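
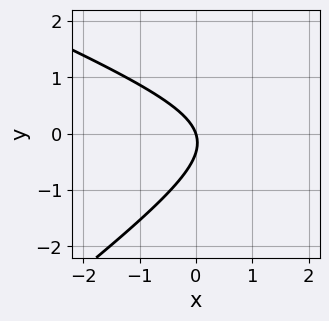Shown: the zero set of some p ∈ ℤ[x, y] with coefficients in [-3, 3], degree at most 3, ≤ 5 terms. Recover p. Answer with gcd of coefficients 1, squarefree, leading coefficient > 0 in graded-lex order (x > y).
(a) The degree is 2 — no degree-1 curve has this shape.
(b) From the axis intercepts and sections: it meets the y-axis at y = 0 (among the integer gridlines); one x-axis crossing is at x = 0.
(c) The integer polynomial consistent with all of this is the stated p.

x^2 + x*y - 3*y^2 - 3*x - y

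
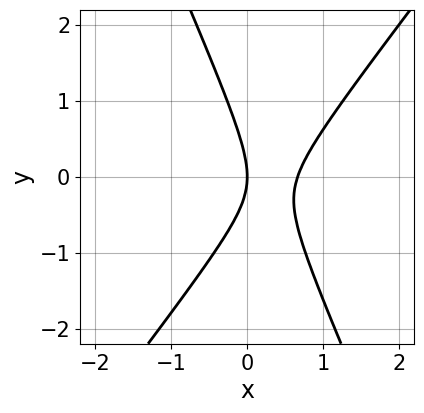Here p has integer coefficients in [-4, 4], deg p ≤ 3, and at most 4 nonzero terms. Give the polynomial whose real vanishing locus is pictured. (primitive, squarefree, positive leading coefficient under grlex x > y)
1. The degree is 2 — a generic line meets the curve in up to 2 points.
2. From the visible intercepts: it crosses the y-axis at the gridline y = 0; it crosses the x-axis at the gridline x = 0.
3. Fitting integer coefficients to these (and the overall shape) gives p.

3*x^2 - x*y - y^2 - 2*x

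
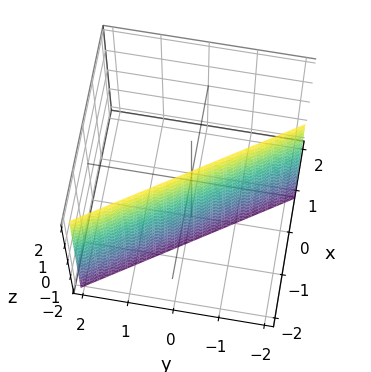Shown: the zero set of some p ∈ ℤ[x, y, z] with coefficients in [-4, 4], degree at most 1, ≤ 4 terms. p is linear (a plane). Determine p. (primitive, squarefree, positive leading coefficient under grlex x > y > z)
Degree: every cross-section is a straight line — this is a plane, so deg p = 1.
Against the integer gridlines: it meets the y-axis at y = -1 (among the integer gridlines); no z-intercept at any integer in the box.
Putting this together gives p.

3*x + 2*y + 2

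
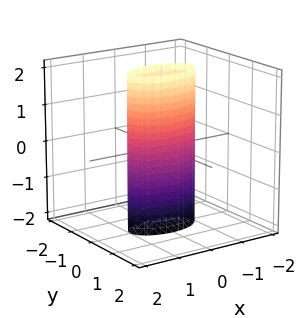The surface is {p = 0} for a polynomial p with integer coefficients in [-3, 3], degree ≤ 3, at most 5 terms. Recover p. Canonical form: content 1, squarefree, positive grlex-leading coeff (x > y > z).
x^2 + 3*y^2 - 1

First, deg p = 2.
Next, symmetries: it's symmetric under z → −z, forcing even powers of z; mirror symmetry y ↦ −y ⇒ only even powers of y; the x ↦ −x reflection is a symmetry, so x appears only in even powers.
Next, observable constraints: it misses every integer gridline on the z-axis; among the integer gridlines, it crosses the x-axis at x ∈ {-1, 1}.
Finally, putting this together gives p.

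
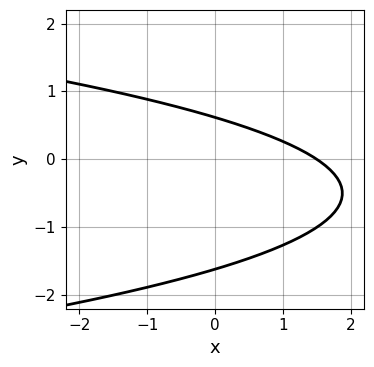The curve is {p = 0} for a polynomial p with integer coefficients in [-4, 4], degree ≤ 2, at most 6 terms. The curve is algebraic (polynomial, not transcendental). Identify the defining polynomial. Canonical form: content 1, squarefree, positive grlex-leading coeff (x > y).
3*y^2 + 2*x + 3*y - 3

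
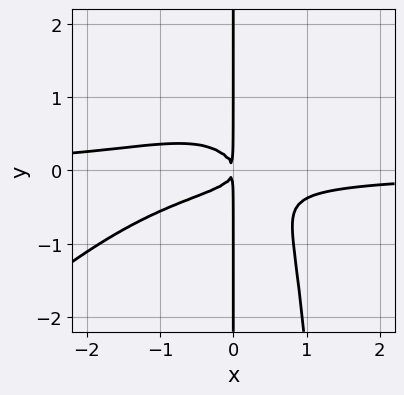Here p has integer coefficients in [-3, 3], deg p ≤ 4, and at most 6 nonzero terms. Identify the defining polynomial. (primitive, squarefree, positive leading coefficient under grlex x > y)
deg p = 4. The shape is more complex than any degree-3 curve.
Observable constraints: the visible y-axis segment lies entirely on the curve.
These observations pin down the coefficients.

2*x^3*y - 2*x^2*y^2 + x^2*y + 3*x*y^2 + x^2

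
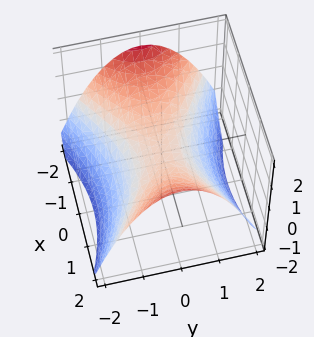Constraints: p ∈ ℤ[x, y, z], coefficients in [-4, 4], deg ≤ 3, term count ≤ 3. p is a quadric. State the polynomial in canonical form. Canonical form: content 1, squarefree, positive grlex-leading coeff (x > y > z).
x^2 - 2*y^2 - 3*z

1. deg p = 2. A hyperbolic paraboloid; a quadric.
2. Symmetries: the x ↦ −x reflection is a symmetry, so x appears only in even powers; the y ↦ −y reflection is a symmetry, so y appears only in even powers.
3. Observable constraints: one y-axis crossing is at y = 0; it crosses the z-axis at the gridline z = 0; it meets the x-axis at x = 0 (among the integer gridlines).
4. Together with the visible shape, these determine p as stated.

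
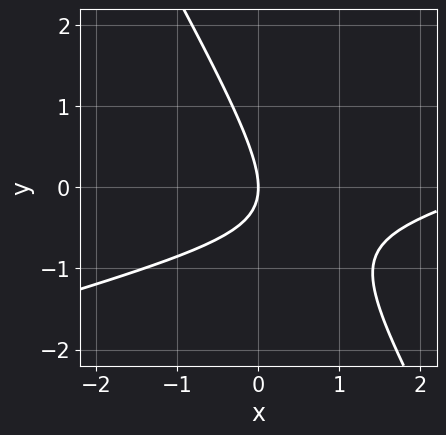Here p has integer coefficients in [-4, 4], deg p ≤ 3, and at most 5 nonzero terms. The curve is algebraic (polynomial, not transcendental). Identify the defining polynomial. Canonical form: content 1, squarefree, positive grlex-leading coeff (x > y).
x^2 - 3*x*y - 2*y^2 - 3*x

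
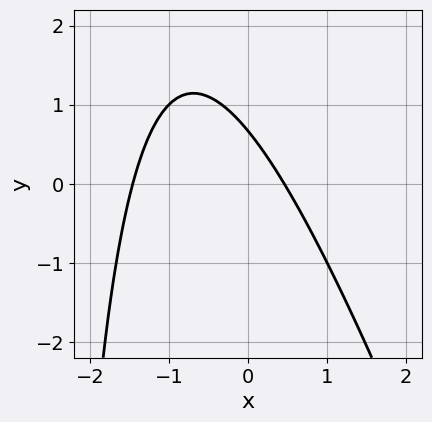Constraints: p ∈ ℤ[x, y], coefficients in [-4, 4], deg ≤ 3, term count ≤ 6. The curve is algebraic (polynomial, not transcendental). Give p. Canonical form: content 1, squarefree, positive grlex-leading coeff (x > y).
First, the degree is 2 — a generic line meets the curve in up to 2 points.
Finally, putting this together gives p.

3*x^2 + x*y + 3*x + 3*y - 2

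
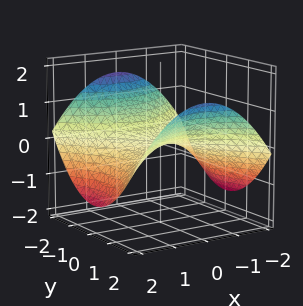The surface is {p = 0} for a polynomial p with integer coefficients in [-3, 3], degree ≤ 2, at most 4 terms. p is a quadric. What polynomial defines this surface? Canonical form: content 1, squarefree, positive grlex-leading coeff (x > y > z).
x^2 - y^2 + 3*z

First, degree: a saddle surface; a quadric, so deg p = 2.
Next, symmetries: the x ↦ −x reflection is a symmetry, so x appears only in even powers; mirror symmetry y ↦ −y ⇒ only even powers of y.
Then, reading off the gridlines: it crosses the y-axis at the gridline y = 0; it meets the z-axis at z = 0 (among the integer gridlines); it crosses the x-axis at the gridline x = 0.
Finally, the integer polynomial consistent with all of this is the stated p.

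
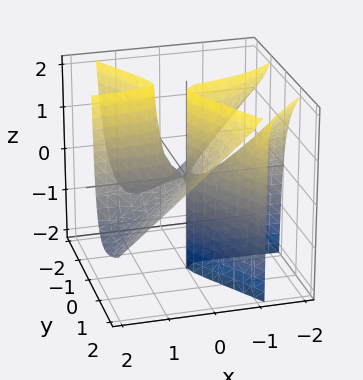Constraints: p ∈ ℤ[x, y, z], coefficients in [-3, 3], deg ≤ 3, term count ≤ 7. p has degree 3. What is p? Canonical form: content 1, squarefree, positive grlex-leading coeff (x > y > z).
First, degree: the shape is more complex than any degree-2 surface, so deg p = 3.
Next, reading off the gridlines: the visible z-axis segment lies entirely on the surface; it crosses the y-axis at the gridline y = 0; every point of the x-axis in the box is on the surface.
Finally, matching integer coefficients to the picture gives p.

3*x^2*y + 3*x*y*z - y^3 + 2*y^2*z + x*z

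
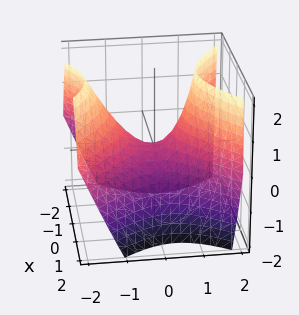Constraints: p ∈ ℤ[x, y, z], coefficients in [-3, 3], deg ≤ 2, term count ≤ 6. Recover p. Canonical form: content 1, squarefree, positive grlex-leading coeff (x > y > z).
3*x^2 - 3*y^2 - y*z + 3*z

1. The degree is 2 — the shape is more complex than any degree-1 surface.
2. Against the integer gridlines: it crosses the x-axis at the gridline x = 0; one y-axis crossing is at y = 0; it crosses the z-axis at the gridline z = 0.
3. Matching integer coefficients to the picture gives p.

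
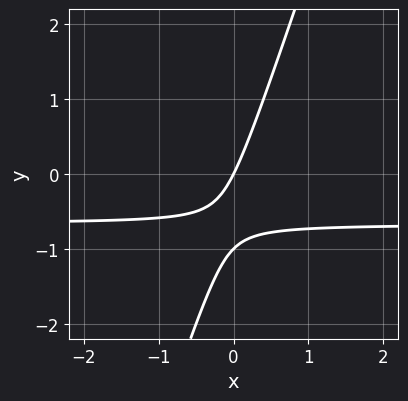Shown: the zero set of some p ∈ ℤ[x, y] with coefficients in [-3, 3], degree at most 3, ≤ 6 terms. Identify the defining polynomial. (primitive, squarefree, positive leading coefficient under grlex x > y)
The degree is 2 — the shape is more complex than any degree-1 curve.
Checking where it meets the axes: among the integer gridlines, it crosses the y-axis at y ∈ {-1, 0}; it meets the x-axis at x = 0 (among the integer gridlines).
Together with the visible shape, these determine p as stated.

3*x*y - y^2 + 2*x - y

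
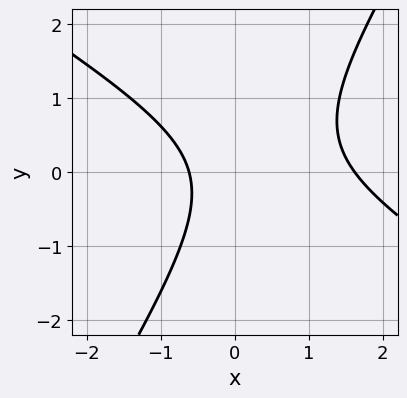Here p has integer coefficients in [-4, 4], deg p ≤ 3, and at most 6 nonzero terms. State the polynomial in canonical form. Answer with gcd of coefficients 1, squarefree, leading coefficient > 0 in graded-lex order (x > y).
1. deg p = 2.
2. From the axis intercepts and sections: the curve avoids every integer y-axis point in the box.
3. Matching integer coefficients to the picture gives p.

x^2 + x*y - y^2 - x - 1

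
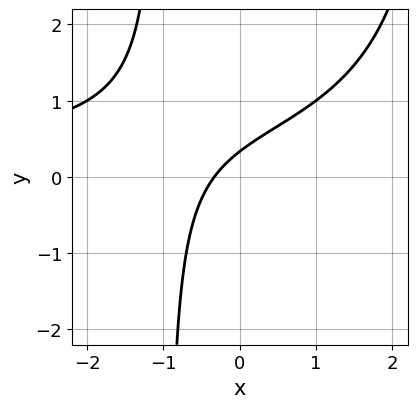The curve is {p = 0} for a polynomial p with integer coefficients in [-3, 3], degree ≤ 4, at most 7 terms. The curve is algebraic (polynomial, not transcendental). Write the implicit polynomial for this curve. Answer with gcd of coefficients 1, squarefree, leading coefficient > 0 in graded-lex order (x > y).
x^2*y - 2*x*y + 3*x - 3*y + 1

(a) The degree is 3 — a generic line meets the curve in up to 3 points.
(b) The integer polynomial consistent with all of this is the stated p.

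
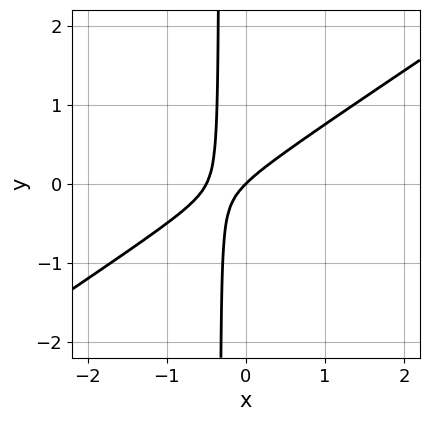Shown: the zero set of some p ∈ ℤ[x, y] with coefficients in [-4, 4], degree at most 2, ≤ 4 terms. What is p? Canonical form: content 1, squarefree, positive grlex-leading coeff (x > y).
2*x^2 - 3*x*y + x - y

(a) Degree: a generic line meets the curve in up to 2 points, so deg p = 2.
(b) Checking where it meets the axes: it meets the x-axis at x = 0 (among the integer gridlines); one y-axis crossing is at y = 0.
(c) Assembling these constraints gives the stated polynomial.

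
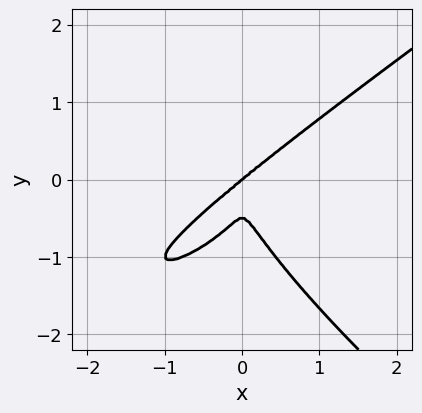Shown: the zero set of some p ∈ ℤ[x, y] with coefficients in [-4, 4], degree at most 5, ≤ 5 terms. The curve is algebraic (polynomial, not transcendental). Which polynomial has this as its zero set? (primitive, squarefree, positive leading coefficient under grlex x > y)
x^2*y^2 - 2*y^4 + 3*x^3 - 3*x^2*y - y^3

The degree is 4 — a generic line meets the curve in up to 4 points.
From the axis intercepts and sections: one x-axis crossing is at x = 0; one y-axis crossing is at y = 0.
Fitting integer coefficients to these (and the overall shape) gives p.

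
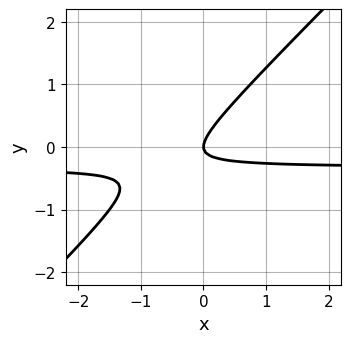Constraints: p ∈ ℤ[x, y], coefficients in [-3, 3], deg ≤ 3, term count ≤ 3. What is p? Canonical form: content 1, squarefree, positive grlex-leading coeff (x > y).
3*x*y - 3*y^2 + x

First, degree: no degree-1 curve has this shape, so deg p = 2.
Next, observable constraints: it meets the y-axis at y = 0 (among the integer gridlines); one x-axis crossing is at x = 0.
Finally, assembling these constraints gives the stated polynomial.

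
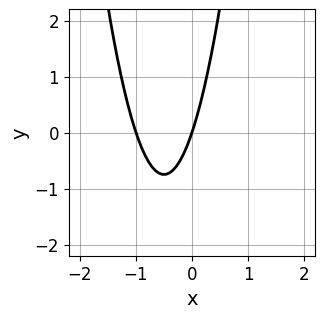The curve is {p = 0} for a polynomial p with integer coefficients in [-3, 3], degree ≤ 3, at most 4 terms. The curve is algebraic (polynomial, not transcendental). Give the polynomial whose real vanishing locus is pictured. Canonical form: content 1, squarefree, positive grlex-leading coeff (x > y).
3*x^2 + 3*x - y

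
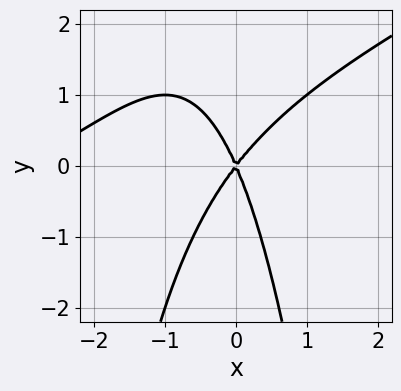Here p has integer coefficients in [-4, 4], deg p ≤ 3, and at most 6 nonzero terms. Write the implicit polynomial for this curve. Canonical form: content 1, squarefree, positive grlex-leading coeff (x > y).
First, the degree is 3 — a generic line meets the curve in up to 3 points.
Next, against the integer gridlines: it meets the x-axis at x = 0 (among the integer gridlines); it crosses the y-axis at the gridline y = 0.
Finally, the integer polynomial consistent with all of this is the stated p.

x^3 - 2*x^2*y + 3*x^2 - x*y - y^2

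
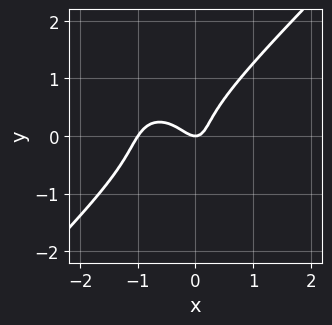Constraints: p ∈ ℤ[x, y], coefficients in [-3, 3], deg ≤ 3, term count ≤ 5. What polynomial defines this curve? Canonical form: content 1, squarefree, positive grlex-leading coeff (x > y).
3*x^3 - 3*y^3 + 3*x^2 + x*y - y

1. deg p = 3. No degree-2 curve has this shape.
2. From the visible intercepts: it crosses the y-axis at the gridline y = 0; the x-axis gridline crossings are at x ∈ {-1, 0}.
3. Assembling these constraints gives the stated polynomial.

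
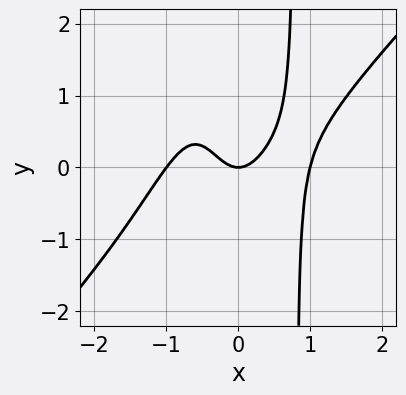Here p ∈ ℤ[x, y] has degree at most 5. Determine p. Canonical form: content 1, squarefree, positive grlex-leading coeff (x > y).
2*x^4 - 2*x^3*y - 2*x^2 + y

First, the degree is 4 — the shape is more complex than any degree-3 curve.
Then, observable constraints: the x-axis gridline crossings are at x ∈ {-1, 0, 1}; one y-axis crossing is at y = 0.
Finally, solving for integer coefficients yields p as stated.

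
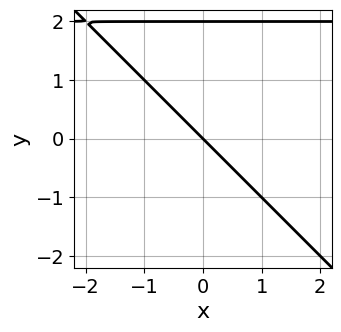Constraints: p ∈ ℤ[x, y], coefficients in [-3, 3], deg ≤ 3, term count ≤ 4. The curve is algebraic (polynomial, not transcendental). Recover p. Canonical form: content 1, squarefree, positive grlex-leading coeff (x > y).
1. deg p = 2. A generic line meets the curve in up to 2 points.
2. Against the integer gridlines: the y-axis gridline crossings are at y ∈ {0, 2}; it meets the x-axis at x = 0 (among the integer gridlines).
3. Fitting integer coefficients to these (and the overall shape) gives p.

x*y + y^2 - 2*x - 2*y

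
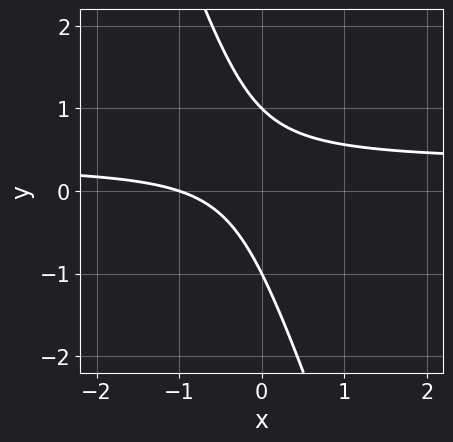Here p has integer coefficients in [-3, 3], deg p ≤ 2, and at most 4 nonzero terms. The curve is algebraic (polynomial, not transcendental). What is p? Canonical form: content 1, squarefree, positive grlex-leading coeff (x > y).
(a) The degree is 2 — no degree-1 curve has this shape.
(b) Reading off the gridlines: the y-axis gridline crossings are at y ∈ {-1, 1}; it meets the x-axis at x = -1 (among the integer gridlines).
(c) Matching integer coefficients to the picture gives p.

3*x*y + y^2 - x - 1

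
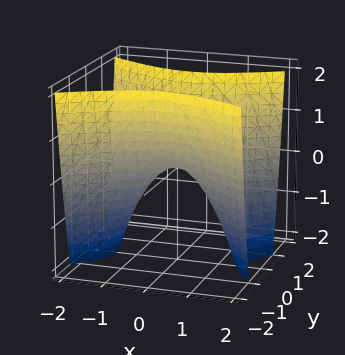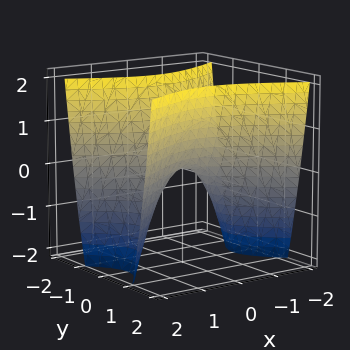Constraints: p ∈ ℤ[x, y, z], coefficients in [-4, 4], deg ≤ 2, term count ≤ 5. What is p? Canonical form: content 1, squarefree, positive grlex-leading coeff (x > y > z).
x^2 - 2*y^2 + z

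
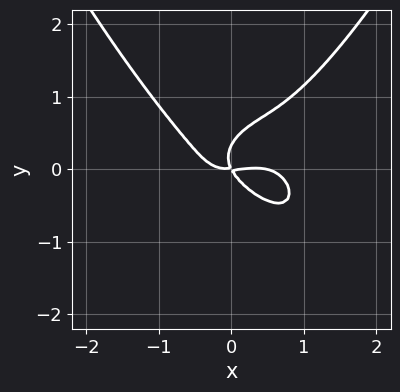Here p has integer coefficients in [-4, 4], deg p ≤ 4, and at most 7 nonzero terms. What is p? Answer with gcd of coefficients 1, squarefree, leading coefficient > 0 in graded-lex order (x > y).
First, degree: the shape is more complex than any degree-3 curve, so deg p = 4.
Then, checking where it meets the axes: one y-axis crossing is at y = 0; it meets the x-axis at x = 0 (among the integer gridlines).
Finally, assembling these constraints gives the stated polynomial.

2*x^4 - x^3 - 3*y^3 + 2*x*y + y^2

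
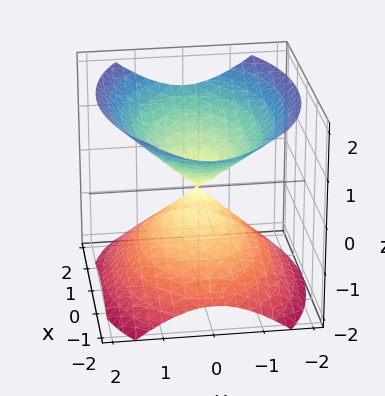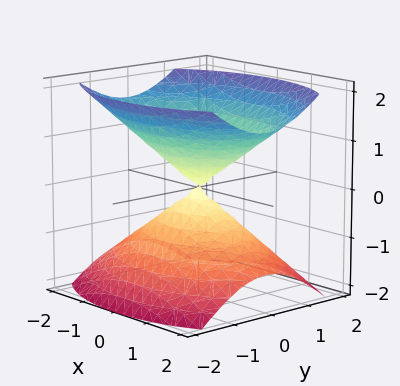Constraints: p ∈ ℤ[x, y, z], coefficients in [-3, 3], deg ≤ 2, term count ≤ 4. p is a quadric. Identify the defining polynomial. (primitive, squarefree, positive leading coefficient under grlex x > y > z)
1. I count 2 distinct pieces.
2. deg p = 2.
3. Symmetries: the z ↦ −z reflection is a symmetry, so z appears only in even powers; it's symmetric under x → −x, forcing even powers of x; it's symmetric under y → −y, forcing even powers of y.
4. Reading off the gridlines: one y-axis crossing is at y = 0; it meets the x-axis at x = 0 (among the integer gridlines); it crosses the z-axis at the gridline z = 0.
5. Together with the visible shape, these determine p as stated.

x^2 + 2*y^2 - 2*z^2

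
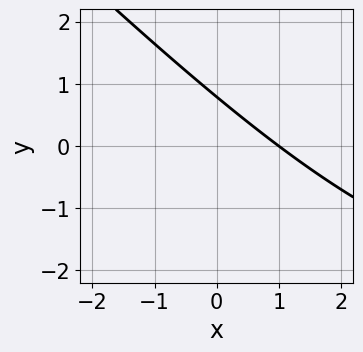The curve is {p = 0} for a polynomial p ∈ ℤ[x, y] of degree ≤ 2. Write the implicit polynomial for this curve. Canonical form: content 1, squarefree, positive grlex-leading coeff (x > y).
x*y + y^2 + 3*x + 3*y - 3

(a) deg p = 2.
(b) Reading off the gridlines: one x-axis crossing is at x = 1.
(c) Putting this together gives p.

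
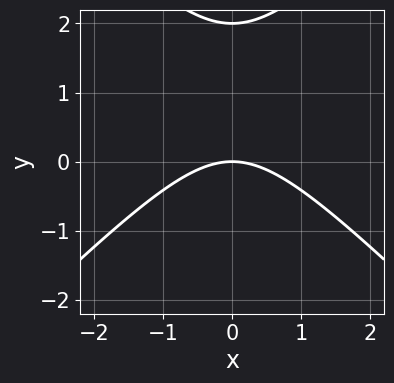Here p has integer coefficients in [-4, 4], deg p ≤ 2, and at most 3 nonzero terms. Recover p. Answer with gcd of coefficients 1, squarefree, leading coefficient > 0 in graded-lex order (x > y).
First, deg p = 2. The shape is more complex than any degree-1 curve.
Next, symmetries: the x ↦ −x reflection is a symmetry, so x appears only in even powers.
Next, against the integer gridlines: it meets the x-axis at x = 0 (among the integer gridlines); the y-axis gridline crossings are at y ∈ {0, 2}.
Finally, these observations pin down the coefficients.

x^2 - y^2 + 2*y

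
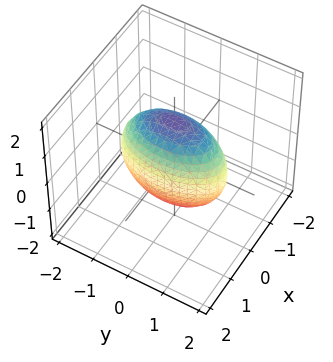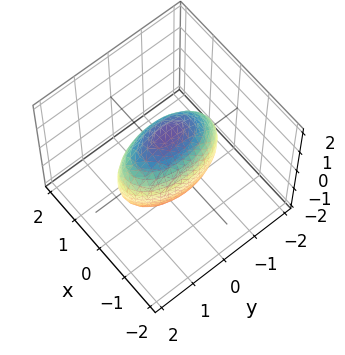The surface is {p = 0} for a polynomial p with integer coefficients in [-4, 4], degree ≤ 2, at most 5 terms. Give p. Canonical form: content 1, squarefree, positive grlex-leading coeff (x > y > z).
First, the degree is 2 — a closed, bounded, convex surface; a quadric.
Next, symmetries: the x ↦ −x reflection is a symmetry, so x appears only in even powers; it's symmetric under y → −y, forcing even powers of y; mirror symmetry z ↦ −z ⇒ only even powers of z.
Finally, assembling these constraints gives the stated polynomial.

3*x^2 + y^2 + z^2 - 2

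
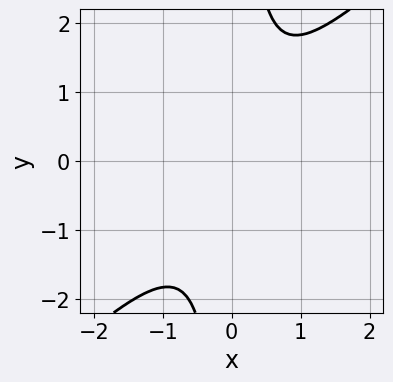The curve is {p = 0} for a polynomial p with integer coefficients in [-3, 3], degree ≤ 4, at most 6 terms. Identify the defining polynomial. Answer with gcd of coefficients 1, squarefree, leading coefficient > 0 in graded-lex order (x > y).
Degree: the shape is more complex than any degree-3 curve, so deg p = 4.
Putting this together gives p.

2*x^4 + x^2*y^2 - 3*x*y^3 + 3*x^2 + 3*y^2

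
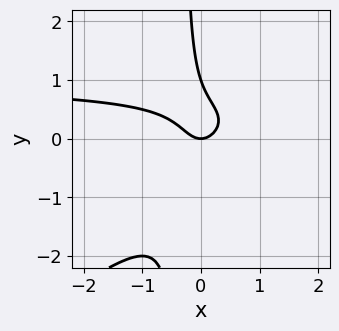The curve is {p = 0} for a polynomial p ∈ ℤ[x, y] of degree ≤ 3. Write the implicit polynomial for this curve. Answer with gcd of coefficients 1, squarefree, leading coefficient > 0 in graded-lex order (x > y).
2*x^2*y - 3*x*y^2 - 2*x^2 - y^2 + y

First, the degree is 3 — a generic line meets the curve in up to 3 points.
Then, checking where it meets the axes: it meets the x-axis at x = 0 (among the integer gridlines); the y-axis gridline crossings are at y ∈ {0, 1}.
Finally, the integer polynomial consistent with all of this is the stated p.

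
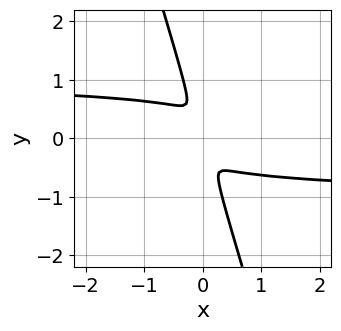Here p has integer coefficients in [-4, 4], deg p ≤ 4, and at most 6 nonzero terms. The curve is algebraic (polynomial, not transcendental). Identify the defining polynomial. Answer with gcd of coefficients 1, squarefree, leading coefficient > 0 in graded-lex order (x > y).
x^2*y^2 - 3*x*y^3 - y^4 - x^2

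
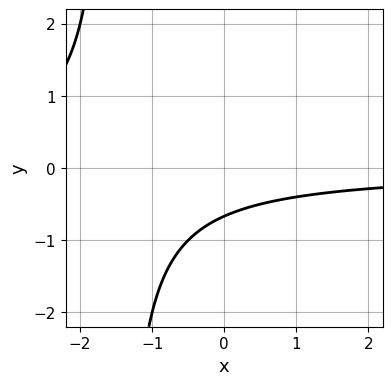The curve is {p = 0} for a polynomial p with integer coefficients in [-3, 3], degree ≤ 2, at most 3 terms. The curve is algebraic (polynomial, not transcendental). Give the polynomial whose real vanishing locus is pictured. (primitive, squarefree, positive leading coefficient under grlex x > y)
(a) deg p = 2. No degree-1 curve has this shape.
(b) From the axis intercepts and sections: it misses every integer gridline on the x-axis.
(c) Fitting integer coefficients to these (and the overall shape) gives p.

2*x*y + 3*y + 2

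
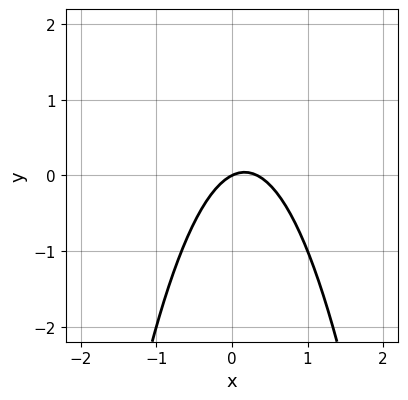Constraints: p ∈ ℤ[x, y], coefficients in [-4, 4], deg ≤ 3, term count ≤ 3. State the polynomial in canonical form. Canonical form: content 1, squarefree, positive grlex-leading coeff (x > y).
3*x^2 - x + 2*y

(a) deg p = 2.
(b) Against the integer gridlines: it crosses the y-axis at the gridline y = 0; it meets the x-axis at x = 0 (among the integer gridlines).
(c) The integer polynomial consistent with all of this is the stated p.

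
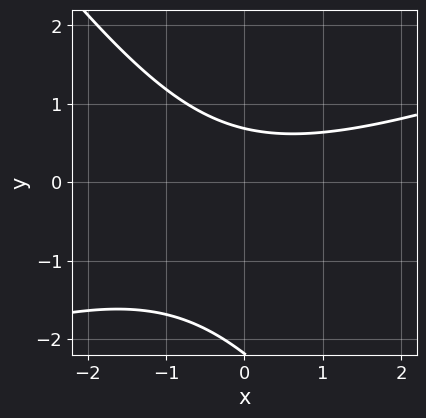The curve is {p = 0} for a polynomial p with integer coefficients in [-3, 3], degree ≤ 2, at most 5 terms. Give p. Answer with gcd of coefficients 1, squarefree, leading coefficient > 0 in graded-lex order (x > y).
x^2 - 2*x*y - 2*y^2 - 3*y + 3

The degree is 2 — the shape is more complex than any degree-1 curve.
From the axis intercepts and sections: no x-intercept at any integer in the box.
Together with the visible shape, these determine p as stated.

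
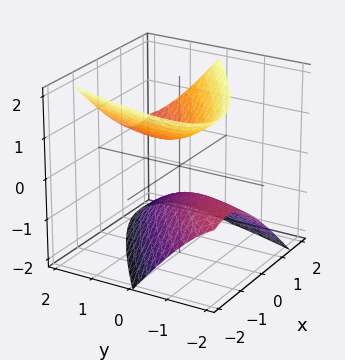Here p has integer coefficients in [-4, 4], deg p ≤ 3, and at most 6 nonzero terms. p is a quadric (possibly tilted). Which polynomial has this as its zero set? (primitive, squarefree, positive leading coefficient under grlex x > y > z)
2*x^2 - 3*x*y + y^2 - 2*y*z - 2*z^2 + 1

There are 2 components. Treating them together as one polynomial.
The degree is 2 — the shape is more complex than any degree-1 surface.
Reading off the gridlines: no x-intercept at any integer in the box; it misses every integer gridline on the y-axis.
Putting this together gives p.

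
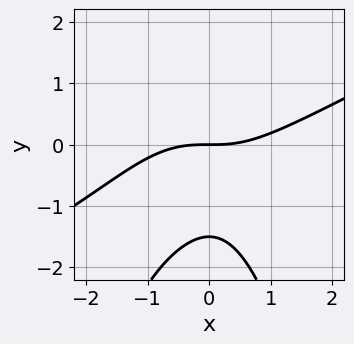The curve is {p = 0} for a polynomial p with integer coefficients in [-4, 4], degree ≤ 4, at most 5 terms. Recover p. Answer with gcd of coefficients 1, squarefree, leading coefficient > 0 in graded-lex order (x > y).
First, degree: a generic line meets the curve in up to 3 points, so deg p = 3.
Next, from the visible intercepts: it crosses the y-axis at the gridline y = 0; it crosses the x-axis at the gridline x = 0.
Finally, assembling these constraints gives the stated polynomial.

x^3 - 2*x^2*y - 2*y^2 - 3*y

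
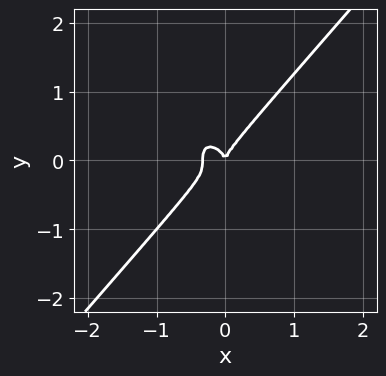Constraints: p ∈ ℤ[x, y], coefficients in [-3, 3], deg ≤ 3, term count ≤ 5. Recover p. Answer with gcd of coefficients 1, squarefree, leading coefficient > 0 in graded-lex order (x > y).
3*x^3 - 2*y^3 + x^2

(a) Degree: no degree-2 curve has this shape, so deg p = 3.
(b) Checking where it meets the axes: it crosses the x-axis at the gridline x = 0; it crosses the y-axis at the gridline y = 0.
(c) Matching integer coefficients to the picture gives p.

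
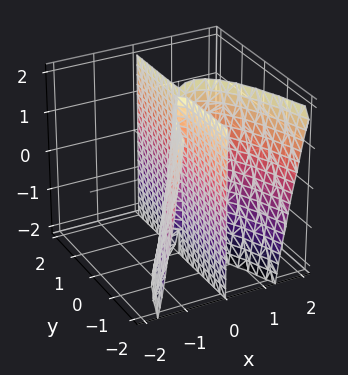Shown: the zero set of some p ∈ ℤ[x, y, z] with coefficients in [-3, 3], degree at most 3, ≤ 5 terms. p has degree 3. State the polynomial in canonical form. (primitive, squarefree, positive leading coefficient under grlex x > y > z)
(a) deg p = 3. No degree-2 surface has this shape.
(b) From the visible intercepts: every point of the z-axis in the box is on the surface; the visible y-axis segment lies entirely on the surface.
(c) These observations pin down the coefficients.

3*x^3 - x^2*z - x^2 + 3*x*y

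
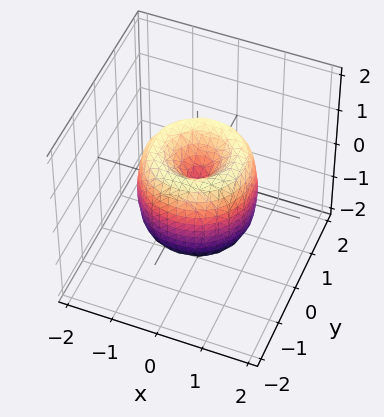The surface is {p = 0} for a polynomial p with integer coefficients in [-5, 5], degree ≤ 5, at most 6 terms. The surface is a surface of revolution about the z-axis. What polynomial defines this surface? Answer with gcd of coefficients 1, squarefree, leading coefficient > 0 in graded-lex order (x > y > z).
2*x^4 + 4*x^2*y^2 + 2*y^4 - 3*x^2 - 3*y^2 + z^2

First, the degree is 4 — no degree-3 surface has this shape.
Next, symmetries: every cross-section ⟂ z is a circle, so x, y appear only via x² + y².
Next, from the visible intercepts: one y-axis crossing is at y = 0; one x-axis crossing is at x = 0; a circular section at z = 0 has radius between 1 and 2.
Finally, matching integer coefficients to the picture gives p.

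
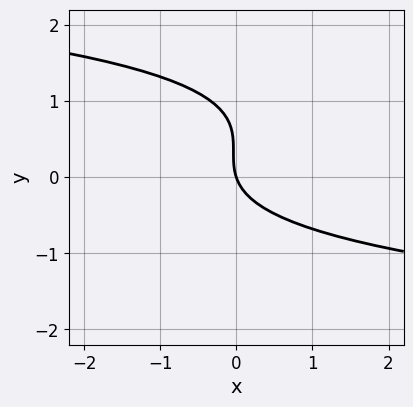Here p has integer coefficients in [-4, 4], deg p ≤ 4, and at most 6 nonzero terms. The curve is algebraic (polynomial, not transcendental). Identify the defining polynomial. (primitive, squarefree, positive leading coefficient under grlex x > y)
3*y^3 - 3*y^2 + 3*x + y

1. Degree: no degree-2 curve has this shape, so deg p = 3.
2. Checking where it meets the axes: it crosses the x-axis at the gridline x = 0; it meets the y-axis at y = 0 (among the integer gridlines).
3. Fitting integer coefficients to these (and the overall shape) gives p.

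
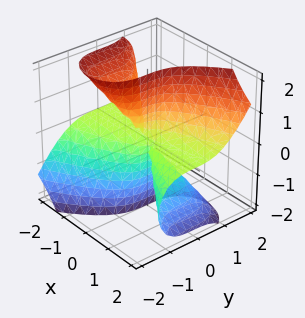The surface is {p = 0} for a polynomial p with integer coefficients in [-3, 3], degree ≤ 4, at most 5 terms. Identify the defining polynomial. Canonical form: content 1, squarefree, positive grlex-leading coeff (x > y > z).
x^2*z + x*z^2 - y^3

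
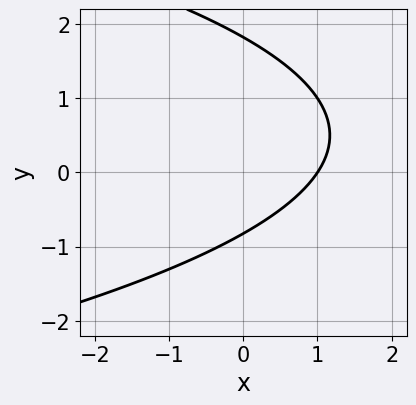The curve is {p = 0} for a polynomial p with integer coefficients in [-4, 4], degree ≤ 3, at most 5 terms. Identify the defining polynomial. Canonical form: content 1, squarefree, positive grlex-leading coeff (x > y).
2*y^2 + 3*x - 2*y - 3

First, degree: no degree-1 curve has this shape, so deg p = 2.
Then, against the integer gridlines: it crosses the x-axis at the gridline x = 1.
Finally, the integer polynomial consistent with all of this is the stated p.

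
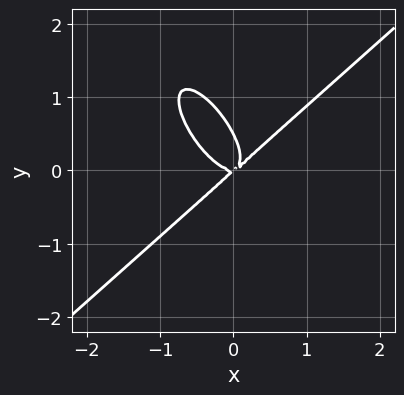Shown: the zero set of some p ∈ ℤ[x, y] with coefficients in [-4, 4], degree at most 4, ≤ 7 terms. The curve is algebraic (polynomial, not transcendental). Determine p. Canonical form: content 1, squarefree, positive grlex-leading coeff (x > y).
3*x^3 - 2*x*y^2 - 2*y^3 - x*y + y^2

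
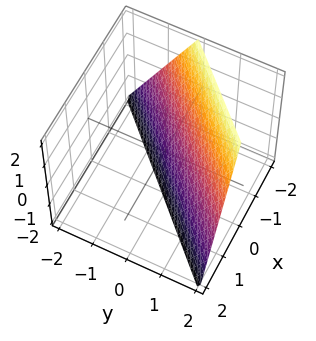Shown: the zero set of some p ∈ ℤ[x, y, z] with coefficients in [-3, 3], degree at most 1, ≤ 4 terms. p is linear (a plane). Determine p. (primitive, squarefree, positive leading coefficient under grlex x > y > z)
2*x - 2*y + z + 2

The degree is 1 — the surface is flat (a plane).
Reading off the gridlines: it crosses the z-axis at the gridline z = -2; it crosses the y-axis at the gridline y = 1.
The integer polynomial consistent with all of this is the stated p. Check: (-1, 0, 0) on the x-axis lies on the surface, and p(-1, 0, 0) = 0. ✓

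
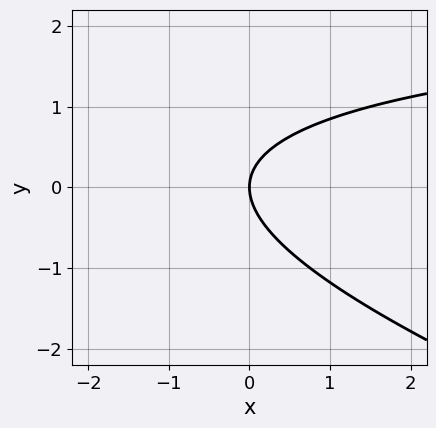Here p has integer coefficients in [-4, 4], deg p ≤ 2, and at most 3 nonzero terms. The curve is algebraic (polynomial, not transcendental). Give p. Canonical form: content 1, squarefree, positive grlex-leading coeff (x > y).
x*y + 3*y^2 - 3*x

The degree is 2 — the shape is more complex than any degree-1 curve.
Against the integer gridlines: it crosses the x-axis at the gridline x = 0; one y-axis crossing is at y = 0.
Assembling these constraints gives the stated polynomial.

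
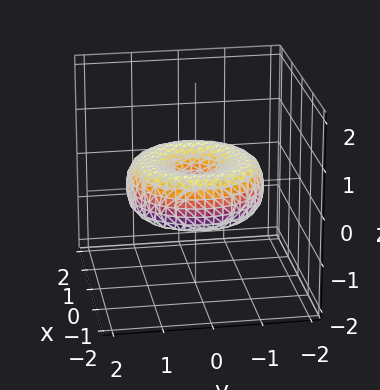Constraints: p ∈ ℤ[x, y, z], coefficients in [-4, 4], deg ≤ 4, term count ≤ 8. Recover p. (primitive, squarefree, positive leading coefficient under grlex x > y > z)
x^4 + 2*x^2*y^2 + y^4 - 2*x^2 - 2*y^2 + 3*z^2

First, the degree is 4 — no degree-3 surface has this shape.
Then, symmetries: rotational symmetry about the z-axis ⇒ p depends on x, y only through x² + y².
Next, observable constraints: a circular section at z = 0 has radius between 1 and 2; it meets the z-axis at z = 0 (among the integer gridlines); one x-axis crossing is at x = 0; it crosses the y-axis at the gridline y = 0.
Finally, solving for integer coefficients yields p as stated.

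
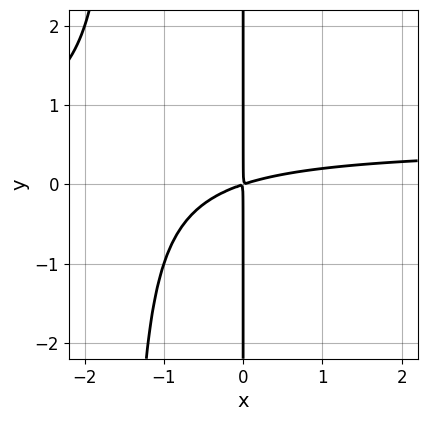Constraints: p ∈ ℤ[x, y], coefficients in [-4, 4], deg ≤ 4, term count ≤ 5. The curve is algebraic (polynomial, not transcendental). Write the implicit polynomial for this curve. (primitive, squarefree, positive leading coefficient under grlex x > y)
2*x^2*y - x^2 + 3*x*y

deg p = 3. No degree-2 curve has this shape.
From the axis intercepts and sections: the visible y-axis segment lies entirely on the curve.
Fitting integer coefficients to these (and the overall shape) gives p.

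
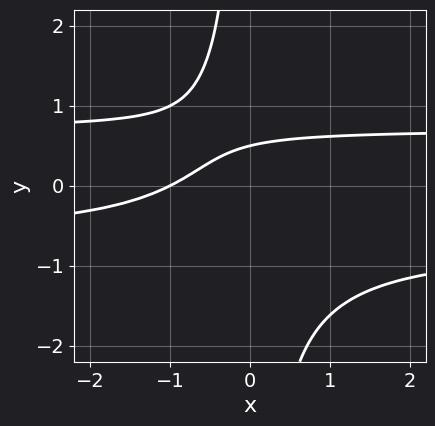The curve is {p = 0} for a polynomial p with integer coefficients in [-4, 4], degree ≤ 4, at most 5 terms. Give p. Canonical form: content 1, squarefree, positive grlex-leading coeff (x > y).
2*x*y^2 - x + 2*y - 1

(a) deg p = 3.
(b) Checking where it meets the axes: it crosses the x-axis at the gridline x = -1.
(c) Fitting integer coefficients to these (and the overall shape) gives p.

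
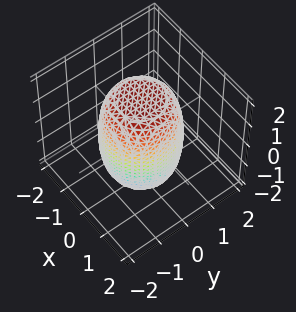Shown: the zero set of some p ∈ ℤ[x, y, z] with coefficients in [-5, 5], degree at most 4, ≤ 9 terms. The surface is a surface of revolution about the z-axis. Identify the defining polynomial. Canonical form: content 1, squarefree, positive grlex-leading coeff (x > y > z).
2*x^4 + 4*x^2*y^2 + 2*y^4 - x^2 - y^2 + z^2 - 3

(a) The degree is 4 — the shape is more complex than any degree-3 surface.
(b) By symmetry, the z-axis is an axis of rotation, so x and y enter only as x² + y².
(c) From the axis intercepts and sections: a circular section at z = 0 has radius between 1 and 2.
(d) Solving for integer coefficients yields p as stated.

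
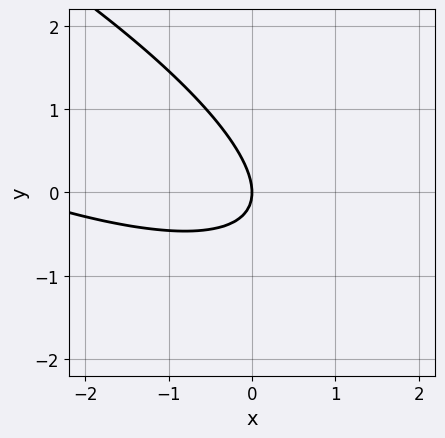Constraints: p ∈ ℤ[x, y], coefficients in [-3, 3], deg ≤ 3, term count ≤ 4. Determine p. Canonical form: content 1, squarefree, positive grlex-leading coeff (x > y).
x^2 + 3*x*y + 3*y^2 + 3*x

First, deg p = 2. No degree-1 curve has this shape.
Then, from the visible intercepts: it meets the x-axis at x = 0 (among the integer gridlines); it crosses the y-axis at the gridline y = 0.
Finally, fitting integer coefficients to these (and the overall shape) gives p.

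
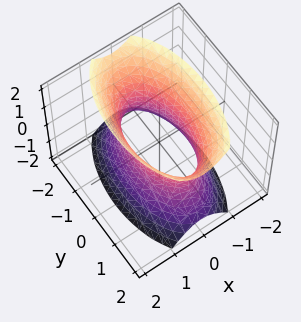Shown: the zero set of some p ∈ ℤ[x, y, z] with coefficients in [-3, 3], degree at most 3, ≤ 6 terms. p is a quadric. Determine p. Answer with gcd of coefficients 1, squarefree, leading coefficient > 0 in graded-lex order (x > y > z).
First, deg p = 2. One connected sheet with a waist; a quadric.
Then, symmetries: it's symmetric under y → −y, forcing even powers of y; mirror symmetry z ↦ −z ⇒ only even powers of z; mirror symmetry x ↦ −x ⇒ only even powers of x.
Next, checking where it meets the axes: the surface avoids every integer z-axis point in the box.
Finally, together with the visible shape, these determine p as stated.

3*x^2 + y^2 - z^2 - 2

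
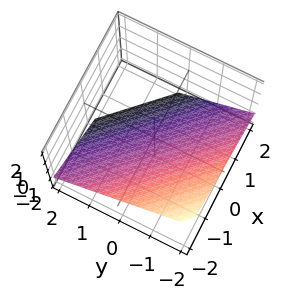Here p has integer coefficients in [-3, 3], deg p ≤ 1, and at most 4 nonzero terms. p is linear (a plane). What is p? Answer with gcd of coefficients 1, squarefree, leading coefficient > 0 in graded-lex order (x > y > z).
2*x + 2*y + 3*z + 2

(a) Degree: the surface is flat (a plane), so deg p = 1.
(b) Observable constraints: it meets the x-axis at x = -1 (among the integer gridlines); it meets the y-axis at y = -1 (among the integer gridlines).
(c) Assembling these constraints gives the stated polynomial.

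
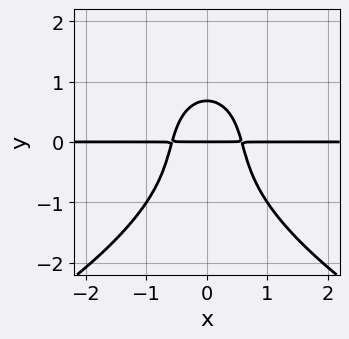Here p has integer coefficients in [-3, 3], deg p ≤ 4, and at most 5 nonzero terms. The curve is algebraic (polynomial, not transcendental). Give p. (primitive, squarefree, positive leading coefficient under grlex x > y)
The degree is 4 — a generic line meets the curve in up to 4 points.
Symmetries: the x ↦ −x reflection is a symmetry, so x appears only in even powers.
Against the integer gridlines: it crosses the y-axis at the gridline y = 0; the visible x-axis segment lies entirely on the curve.
Assembling these constraints gives the stated polynomial.

y^4 + 3*x^2*y + y^2 - y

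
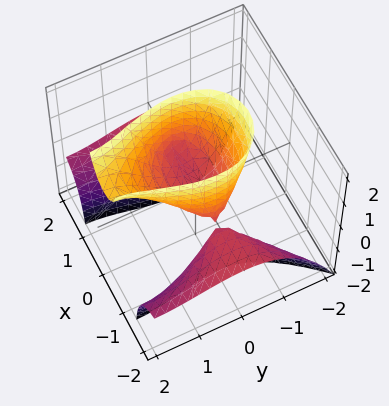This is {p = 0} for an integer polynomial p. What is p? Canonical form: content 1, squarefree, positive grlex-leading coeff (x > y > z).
First, there are 3 components. They look like related sheets of one shape, so recover p as a whole.
Next, the degree is 3 — the shape is more complex than any degree-2 surface.
Then, observable constraints: every point of the x-axis in the box is on the surface; one z-axis crossing is at z = 0.
Finally, fitting integer coefficients to these (and the overall shape) gives p.

3*x^2*z - y^3 + 3*y^2 - 3*z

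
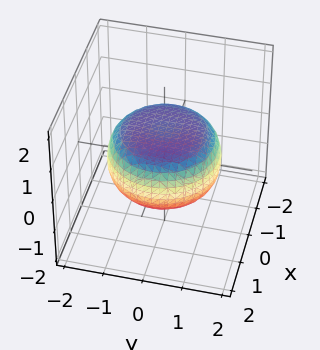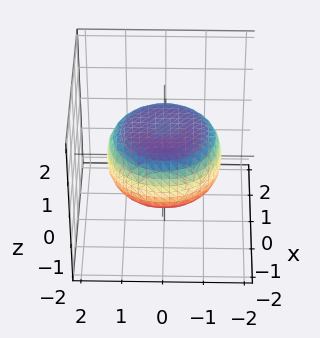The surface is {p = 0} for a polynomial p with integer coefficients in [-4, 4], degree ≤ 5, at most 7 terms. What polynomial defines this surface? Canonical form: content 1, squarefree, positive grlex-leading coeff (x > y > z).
x^4 + 2*x^2*y^2 + y^4 - x^2 - y^2 + 3*z^2 - 2

First, deg p = 4.
Then, symmetry: the surface is invariant under rotation about z: p = q(x² + y², z).
Then, reading off the gridlines: a circular section at z = 0 has radius between 1 and 2.
Finally, assembling these constraints gives the stated polynomial.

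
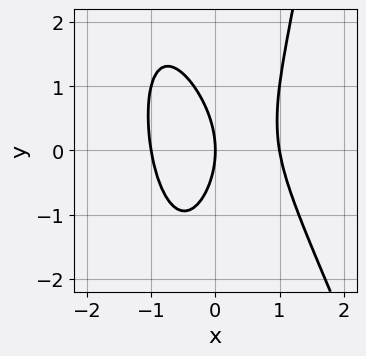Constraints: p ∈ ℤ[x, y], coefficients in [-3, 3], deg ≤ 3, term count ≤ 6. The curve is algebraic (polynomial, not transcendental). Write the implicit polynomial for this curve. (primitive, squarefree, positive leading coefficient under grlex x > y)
First, degree: the shape is more complex than any degree-2 curve, so deg p = 3.
Next, from the visible intercepts: it crosses the y-axis at the gridline y = 0; the x-axis gridline crossings are at x ∈ {-1, 0, 1}.
Finally, these observations pin down the coefficients.

3*x^3 + x^2*y - y^2 - 3*x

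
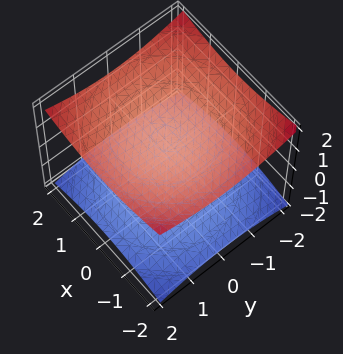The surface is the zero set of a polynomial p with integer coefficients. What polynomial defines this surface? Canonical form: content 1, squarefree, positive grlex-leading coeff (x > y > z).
First, the picture has 2 separate pieces. Treating them together as one polynomial.
Next, deg p = 2. No degree-1 surface has this shape.
Then, symmetries: rotational symmetry about the z-axis ⇒ p depends on x, y only through x² + y².
Next, from the visible intercepts: among the integer gridlines, it crosses the z-axis at z ∈ {-1, 1}; no x-intercept at any integer in the box; it misses every integer gridline on the y-axis.
Finally, putting this together gives p.

x^2 + y^2 - 3*z^2 + 3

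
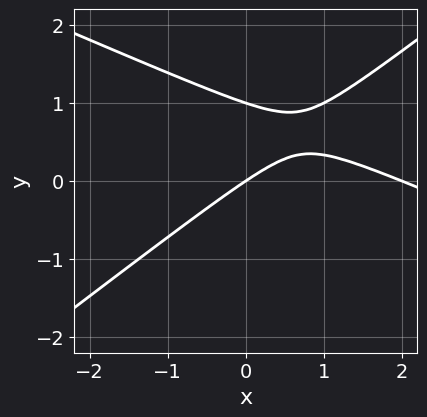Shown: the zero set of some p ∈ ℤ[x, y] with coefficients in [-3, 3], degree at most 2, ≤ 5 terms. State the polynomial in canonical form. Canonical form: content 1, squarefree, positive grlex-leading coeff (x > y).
First, degree: the shape is more complex than any degree-1 curve, so deg p = 2.
Then, from the axis intercepts and sections: the x-axis gridline crossings are at x ∈ {0, 2}; the y-axis gridline crossings are at y ∈ {0, 1}.
Finally, assembling these constraints gives the stated polynomial.

x^2 + x*y - 3*y^2 - 2*x + 3*y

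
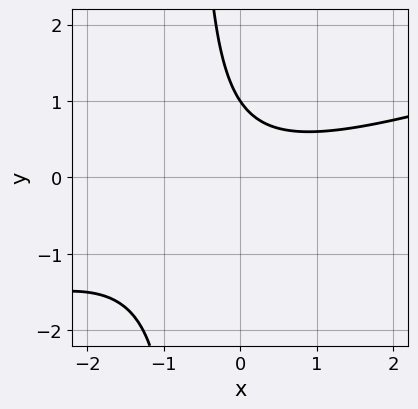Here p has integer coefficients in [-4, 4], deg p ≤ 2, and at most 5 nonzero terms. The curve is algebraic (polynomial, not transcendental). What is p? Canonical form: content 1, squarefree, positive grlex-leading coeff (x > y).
x^2 - 3*x*y - 2*y + 2

(a) deg p = 2.
(b) From the axis intercepts and sections: it crosses the y-axis at the gridline y = 1; the curve avoids every integer x-axis point in the box.
(c) Solving for integer coefficients yields p as stated.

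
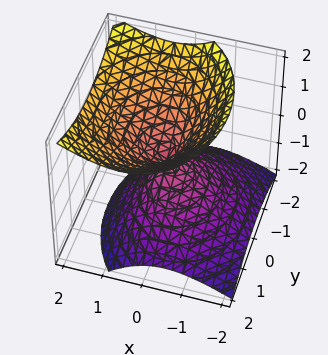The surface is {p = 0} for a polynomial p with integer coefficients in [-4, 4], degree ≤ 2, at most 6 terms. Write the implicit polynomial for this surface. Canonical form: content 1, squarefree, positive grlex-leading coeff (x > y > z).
3*x^2 - 2*x*z + 2*y^2 - 3*z^2

1. deg p = 2.
2. Observable constraints: it meets the y-axis at y = 0 (among the integer gridlines); it crosses the x-axis at the gridline x = 0.
3. Solving for integer coefficients yields p as stated.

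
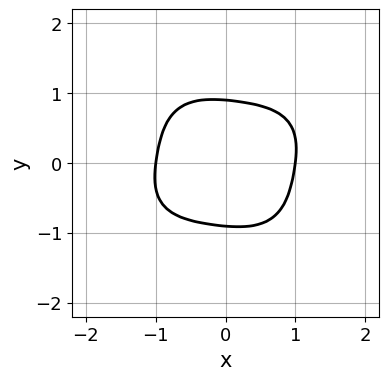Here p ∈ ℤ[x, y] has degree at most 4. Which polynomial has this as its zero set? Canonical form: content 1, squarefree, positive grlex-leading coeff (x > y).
The degree is 4 — no degree-3 curve has this shape.
Checking where it meets the axes: the x-axis gridline crossings are at x ∈ {-1, 1}.
These observations pin down the coefficients.

2*x^4 - x^3*y + 2*x^2*y^2 + x*y^3 + 3*y^4 - 2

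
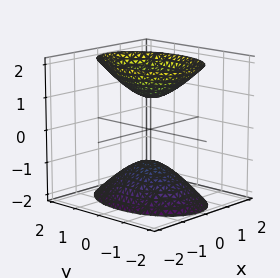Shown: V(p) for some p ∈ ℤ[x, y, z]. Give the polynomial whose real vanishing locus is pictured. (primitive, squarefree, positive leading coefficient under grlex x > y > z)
First, there are 2 components. Treating them together as one polynomial.
Then, the degree is 2 — two separate bowl-shaped sheets opening away from each other; a quadric.
Then, symmetries: mirror symmetry y ↦ −y ⇒ only even powers of y; mirror symmetry z ↦ −z ⇒ only even powers of z; mirror symmetry x ↦ −x ⇒ only even powers of x.
Next, from the axis intercepts and sections: no x-intercept at any integer in the box; the z-axis gridline crossings are at z ∈ {-1, 1}.
Finally, these observations pin down the coefficients.

2*x^2 + y^2 - z^2 + 1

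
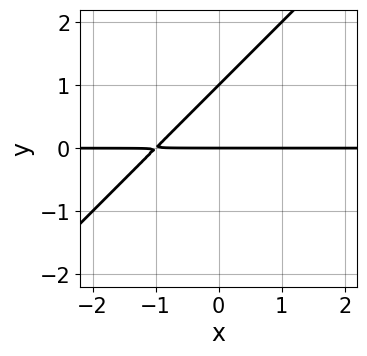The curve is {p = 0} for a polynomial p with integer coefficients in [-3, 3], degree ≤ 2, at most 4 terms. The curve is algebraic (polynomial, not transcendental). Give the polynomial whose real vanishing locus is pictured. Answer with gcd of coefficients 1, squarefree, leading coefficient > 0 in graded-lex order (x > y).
First, degree: no degree-1 curve has this shape, so deg p = 2.
Next, checking where it meets the axes: the y-axis gridline crossings are at y ∈ {0, 1}; the visible x-axis segment lies entirely on the curve.
Finally, assembling these constraints gives the stated polynomial.

x*y - y^2 + y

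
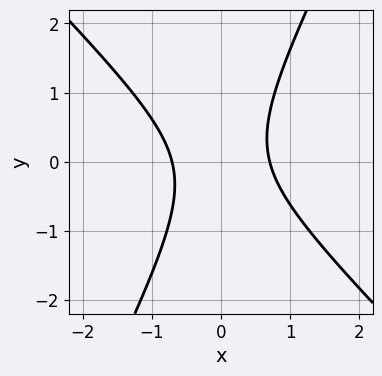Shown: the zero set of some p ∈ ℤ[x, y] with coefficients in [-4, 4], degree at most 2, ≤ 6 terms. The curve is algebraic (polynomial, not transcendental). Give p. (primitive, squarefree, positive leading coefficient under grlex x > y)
2*x^2 + x*y - y^2 - 1

(a) Degree: no degree-1 curve has this shape, so deg p = 2.
(b) Observable constraints: it misses every integer gridline on the y-axis.
(c) Putting this together gives p.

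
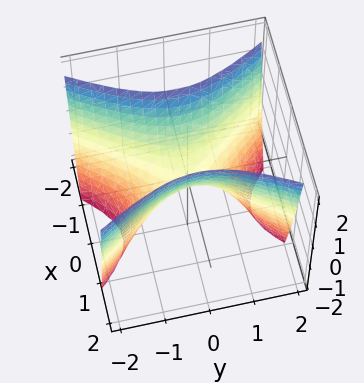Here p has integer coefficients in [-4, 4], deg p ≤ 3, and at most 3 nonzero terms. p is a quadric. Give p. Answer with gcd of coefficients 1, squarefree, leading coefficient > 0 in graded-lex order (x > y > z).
The degree is 2 — a saddle surface; a quadric.
Symmetries: the y ↦ −y reflection is a symmetry, so y appears only in even powers; mirror symmetry x ↦ −x ⇒ only even powers of x.
Checking where it meets the axes: one z-axis crossing is at z = 0; it crosses the y-axis at the gridline y = 0; one x-axis crossing is at x = 0.
The integer polynomial consistent with all of this is the stated p.

2*x^2 - y^2 - z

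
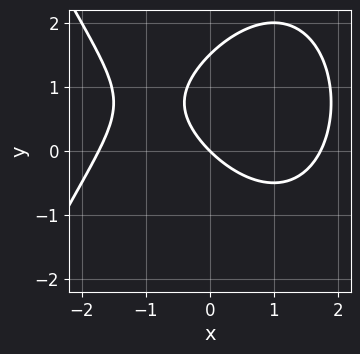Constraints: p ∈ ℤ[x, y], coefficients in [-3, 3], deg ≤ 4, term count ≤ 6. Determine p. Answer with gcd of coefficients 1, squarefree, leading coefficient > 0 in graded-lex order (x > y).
x^3 + 2*y^2 - 3*x - 3*y

1. The degree is 3 — the shape is more complex than any degree-2 curve.
2. Against the integer gridlines: it crosses the y-axis at the gridline y = 0; it meets the x-axis at x = 0 (among the integer gridlines).
3. Putting this together gives p.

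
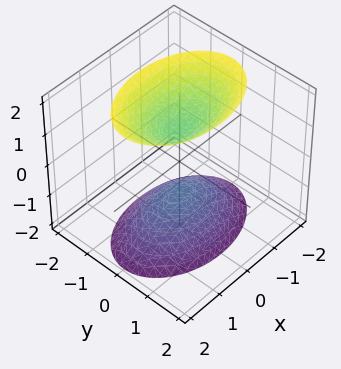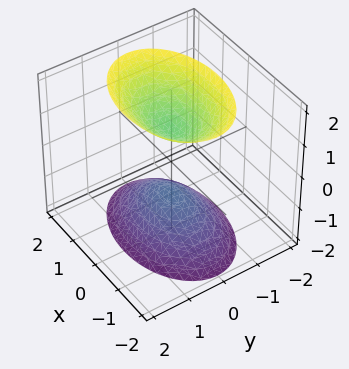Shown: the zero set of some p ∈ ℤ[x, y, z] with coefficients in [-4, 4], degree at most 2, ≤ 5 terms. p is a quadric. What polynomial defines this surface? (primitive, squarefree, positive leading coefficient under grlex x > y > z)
First, I count 2 distinct pieces. They look like related sheets of one shape, so recover p as a whole.
Next, degree: two sheets facing apart; a quadric, so deg p = 2.
Next, symmetries: mirror symmetry y ↦ −y ⇒ only even powers of y; the z ↦ −z reflection is a symmetry, so z appears only in even powers; it's symmetric under x → −x, forcing even powers of x.
Next, reading off the gridlines: no x-intercept at any integer in the box; no y-intercept at any integer in the box; the z-axis gridline crossings are at z ∈ {-1, 1}.
Finally, assembling these constraints gives the stated polynomial.

x^2 + 2*y^2 - z^2 + 1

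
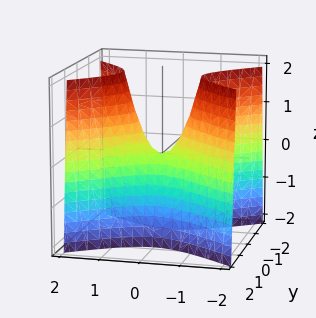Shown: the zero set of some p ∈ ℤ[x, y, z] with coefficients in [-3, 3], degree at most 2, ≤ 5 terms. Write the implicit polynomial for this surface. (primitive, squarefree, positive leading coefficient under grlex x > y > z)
deg p = 2. A saddle surface; a quadric.
Symmetries: mirror symmetry y ↦ −y ⇒ only even powers of y; the x ↦ −x reflection is a symmetry, so x appears only in even powers.
From the axis intercepts and sections: one y-axis crossing is at y = 0; it meets the z-axis at z = 0 (among the integer gridlines).
Putting this together gives p.

2*x^2 - 3*y^2 - z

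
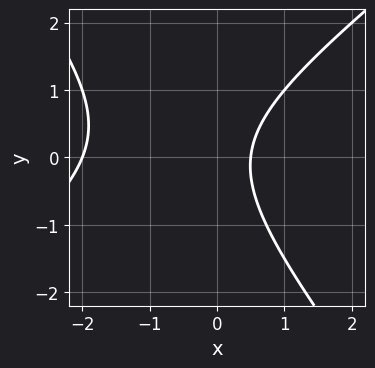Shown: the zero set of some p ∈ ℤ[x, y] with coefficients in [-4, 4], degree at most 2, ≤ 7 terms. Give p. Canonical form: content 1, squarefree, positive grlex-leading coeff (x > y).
First, deg p = 2. The shape is more complex than any degree-1 curve.
Next, from the axis intercepts and sections: it meets the x-axis at x = -2 (among the integer gridlines); it misses every integer gridline on the y-axis.
Finally, solving for integer coefficients yields p as stated.

2*x^2 - x*y - 2*y^2 + 3*x - 2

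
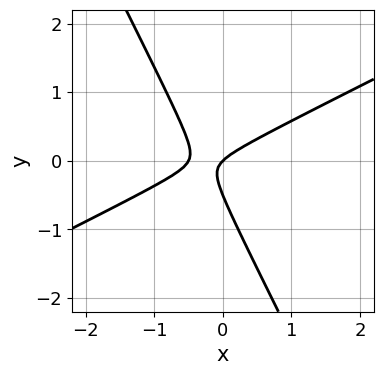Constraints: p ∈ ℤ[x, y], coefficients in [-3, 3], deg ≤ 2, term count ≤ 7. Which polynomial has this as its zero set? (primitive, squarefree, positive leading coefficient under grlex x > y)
deg p = 2. A generic line meets the curve in up to 2 points.
Observable constraints: one x-axis crossing is at x = 0; it crosses the y-axis at the gridline y = 0.
Assembling these constraints gives the stated polynomial.

2*x^2 - 3*x*y - 2*y^2 + x - y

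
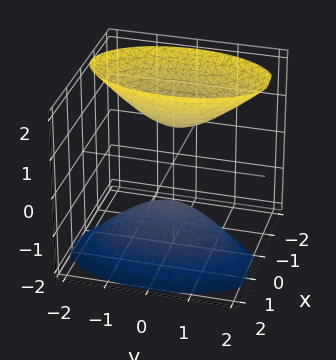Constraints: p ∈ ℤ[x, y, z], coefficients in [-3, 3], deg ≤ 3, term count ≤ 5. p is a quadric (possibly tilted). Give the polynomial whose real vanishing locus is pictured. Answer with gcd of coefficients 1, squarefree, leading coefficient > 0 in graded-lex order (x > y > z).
The picture has 2 separate pieces. They look like related sheets of one shape, so recover p as a whole.
The degree is 2 — a generic line meets the surface in up to 2 points.
Against the integer gridlines: it misses every integer gridline on the y-axis; the surface avoids every integer x-axis point in the box.
Fitting integer coefficients to these (and the overall shape) gives p. Check: (0, 0, -1) on the z-axis lies on the surface, and p(0, 0, -1) = 0. ✓

3*x^2 + 2*x*z + y^2 - z^2 + 1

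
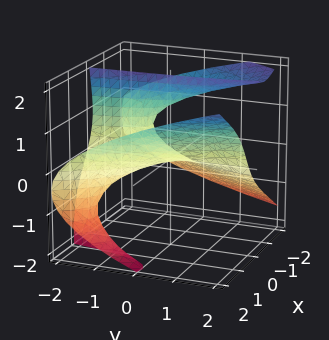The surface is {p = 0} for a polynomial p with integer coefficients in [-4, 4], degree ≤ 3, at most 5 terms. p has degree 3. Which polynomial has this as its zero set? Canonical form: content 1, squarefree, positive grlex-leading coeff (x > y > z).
x^3 - 2*x*z^2 + 2*x*y + z^2 - 3*z

The degree is 3 — no degree-2 surface has this shape.
Observable constraints: every point of the y-axis in the box is on the surface; it meets the x-axis at x = 0 (among the integer gridlines); one z-axis crossing is at z = 0.
The integer polynomial consistent with all of this is the stated p.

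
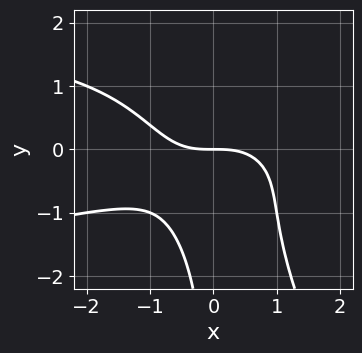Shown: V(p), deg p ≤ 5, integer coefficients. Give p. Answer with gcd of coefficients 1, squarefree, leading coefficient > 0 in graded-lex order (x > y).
deg p = 4. A generic line meets the curve in up to 4 points.
Reading off the gridlines: it meets the x-axis at x = 0 (among the integer gridlines); one y-axis crossing is at y = 0.
Assembling these constraints gives the stated polynomial.

2*x^2*y^2 + x*y^3 + x^3 + 2*y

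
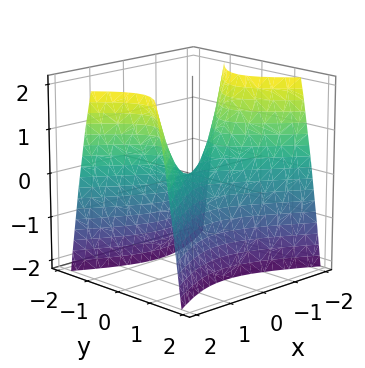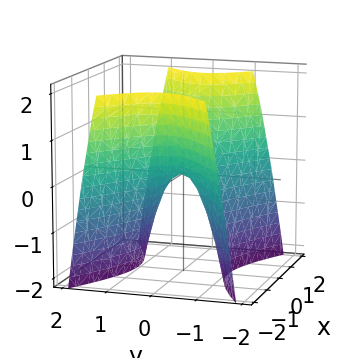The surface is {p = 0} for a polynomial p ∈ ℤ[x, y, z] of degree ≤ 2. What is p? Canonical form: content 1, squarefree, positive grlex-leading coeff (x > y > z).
First, deg p = 2. A hyperbolic paraboloid; a quadric.
Next, symmetries: it's symmetric under y → −y, forcing even powers of y; mirror symmetry x ↦ −x ⇒ only even powers of x.
Then, against the integer gridlines: it meets the x-axis at x = 0 (among the integer gridlines); one z-axis crossing is at z = 0; one y-axis crossing is at y = 0.
Finally, putting this together gives p.

x^2 - 2*y^2 - z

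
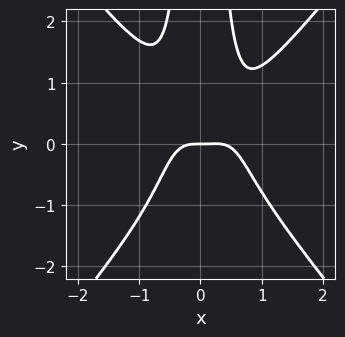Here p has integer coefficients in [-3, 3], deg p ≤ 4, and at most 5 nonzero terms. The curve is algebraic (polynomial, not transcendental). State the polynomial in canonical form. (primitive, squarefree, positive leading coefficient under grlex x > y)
1. The degree is 4 — the shape is more complex than any degree-3 curve.
2. Checking where it meets the axes: one x-axis crossing is at x = 0; one y-axis crossing is at y = 0.
3. Fitting integer coefficients to these (and the overall shape) gives p.

3*x^4 - 2*x^2*y^2 - x^3 + y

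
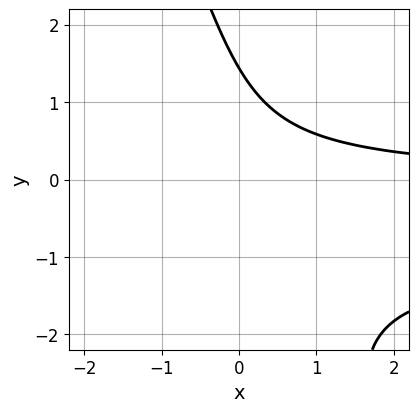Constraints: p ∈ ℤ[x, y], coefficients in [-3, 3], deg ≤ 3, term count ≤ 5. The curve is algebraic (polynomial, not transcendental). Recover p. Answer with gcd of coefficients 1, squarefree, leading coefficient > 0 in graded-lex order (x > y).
1. Degree: no degree-2 curve has this shape, so deg p = 3.
2. Observable constraints: the curve avoids every integer x-axis point in the box.
3. Assembling these constraints gives the stated polynomial.

3*x*y^2 + y^3 + 3*x*y - 3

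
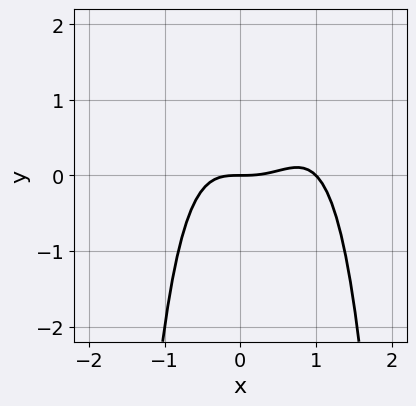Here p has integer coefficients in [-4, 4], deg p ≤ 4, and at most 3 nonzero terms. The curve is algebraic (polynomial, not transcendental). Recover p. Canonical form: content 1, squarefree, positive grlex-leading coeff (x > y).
x^4 - x^3 + y

First, degree: the shape is more complex than any degree-3 curve, so deg p = 4.
Then, checking where it meets the axes: among the integer gridlines, it crosses the x-axis at x ∈ {0, 1}; one y-axis crossing is at y = 0.
Finally, fitting integer coefficients to these (and the overall shape) gives p.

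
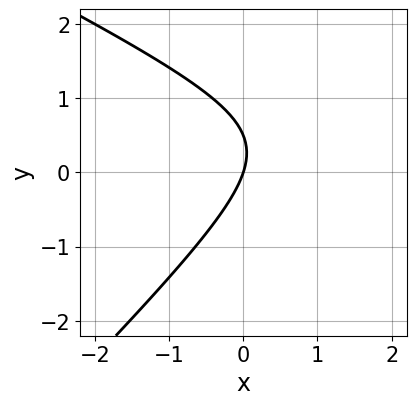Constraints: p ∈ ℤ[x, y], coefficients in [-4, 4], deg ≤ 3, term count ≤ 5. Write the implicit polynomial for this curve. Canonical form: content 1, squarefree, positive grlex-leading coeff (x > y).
x^2 + x*y - 2*y^2 - 3*x + y

1. The degree is 2 — the shape is more complex than any degree-1 curve.
2. Against the integer gridlines: it crosses the x-axis at the gridline x = 0; one y-axis crossing is at y = 0.
3. Assembling these constraints gives the stated polynomial.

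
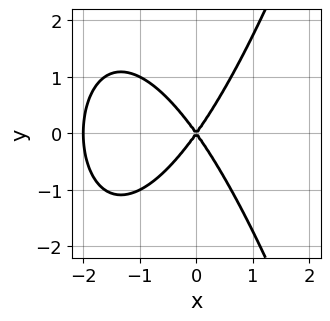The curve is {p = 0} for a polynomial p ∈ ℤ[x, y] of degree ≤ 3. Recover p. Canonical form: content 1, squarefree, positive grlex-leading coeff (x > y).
x^3 + 2*x^2 - y^2

1. deg p = 3. A generic line meets the curve in up to 3 points.
2. Symmetries: the y ↦ −y reflection is a symmetry, so y appears only in even powers.
3. Reading off the gridlines: the x-axis gridline crossings are at x ∈ {-2, 0}; it crosses the y-axis at the gridline y = 0.
4. Assembling these constraints gives the stated polynomial.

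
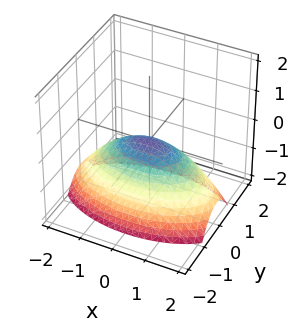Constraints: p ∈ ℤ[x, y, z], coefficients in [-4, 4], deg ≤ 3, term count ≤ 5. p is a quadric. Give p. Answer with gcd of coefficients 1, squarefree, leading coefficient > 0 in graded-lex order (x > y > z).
x^2 + 3*y^2 + 3*z

1. Degree: a single bowl opening along one axis; a quadric, so deg p = 2.
2. Symmetries: mirror symmetry x ↦ −x ⇒ only even powers of x; the y ↦ −y reflection is a symmetry, so y appears only in even powers.
3. Observable constraints: it meets the y-axis at y = 0 (among the integer gridlines); one x-axis crossing is at x = 0; one z-axis crossing is at z = 0.
4. These observations pin down the coefficients.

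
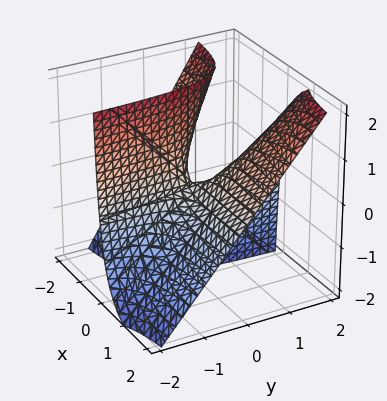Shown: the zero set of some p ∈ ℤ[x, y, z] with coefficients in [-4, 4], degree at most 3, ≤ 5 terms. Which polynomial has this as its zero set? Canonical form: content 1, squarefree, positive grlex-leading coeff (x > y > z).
4*x*y - 3*x*z - z

First, degree: the shape is more complex than any degree-1 surface, so deg p = 2.
Then, against the integer gridlines: every point of the x-axis in the box is on the surface; the visible y-axis segment lies entirely on the surface.
Finally, together with the visible shape, these determine p as stated.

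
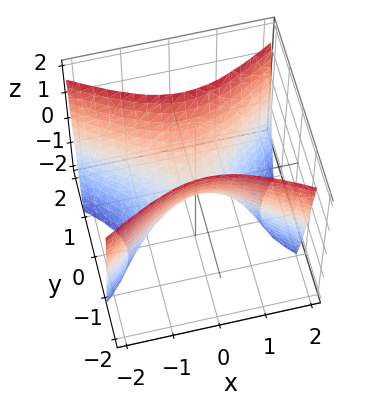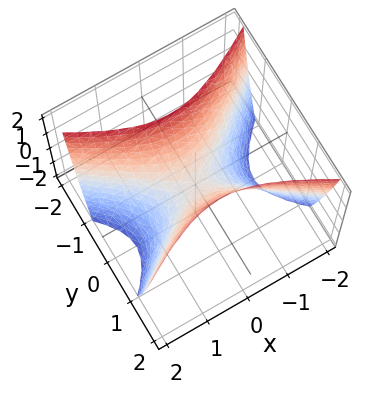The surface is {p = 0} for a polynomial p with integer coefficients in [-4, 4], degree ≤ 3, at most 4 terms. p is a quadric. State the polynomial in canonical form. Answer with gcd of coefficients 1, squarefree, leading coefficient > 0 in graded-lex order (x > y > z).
Degree: a saddle surface; a quadric, so deg p = 2.
Symmetries: the x ↦ −x reflection is a symmetry, so x appears only in even powers; it's symmetric under y → −y, forcing even powers of y.
From the axis intercepts and sections: one z-axis crossing is at z = 0; it meets the y-axis at y = 0 (among the integer gridlines); it crosses the x-axis at the gridline x = 0.
Fitting integer coefficients to these (and the overall shape) gives p.

x^2 - 2*y^2 + z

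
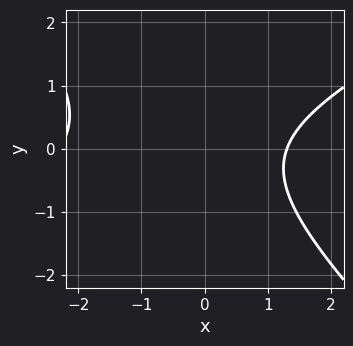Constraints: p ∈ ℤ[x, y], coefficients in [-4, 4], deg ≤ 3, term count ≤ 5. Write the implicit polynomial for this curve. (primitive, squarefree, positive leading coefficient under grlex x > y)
x^2 - x*y - 2*y^2 + x - 3

deg p = 2.
Observable constraints: it misses every integer gridline on the y-axis.
Assembling these constraints gives the stated polynomial.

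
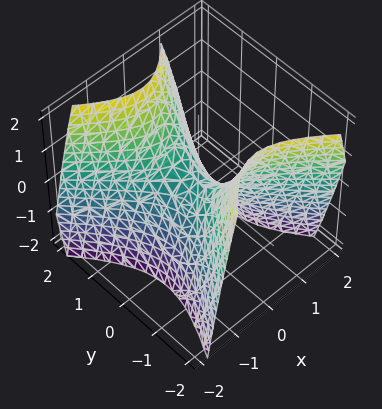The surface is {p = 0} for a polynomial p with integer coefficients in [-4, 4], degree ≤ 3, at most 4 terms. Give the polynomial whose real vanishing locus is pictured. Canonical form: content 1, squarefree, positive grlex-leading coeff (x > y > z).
3*x^2 + x*y - 2*y^2 + 2*z

The degree is 2 — a generic line meets the surface in up to 2 points.
From the axis intercepts and sections: one y-axis crossing is at y = 0; one z-axis crossing is at z = 0.
Matching integer coefficients to the picture gives p.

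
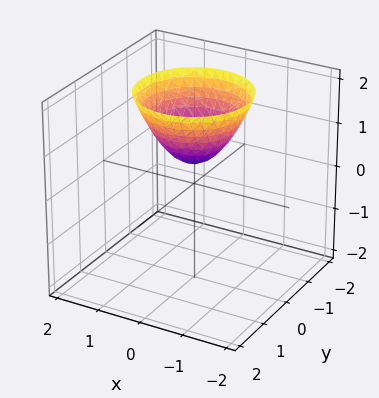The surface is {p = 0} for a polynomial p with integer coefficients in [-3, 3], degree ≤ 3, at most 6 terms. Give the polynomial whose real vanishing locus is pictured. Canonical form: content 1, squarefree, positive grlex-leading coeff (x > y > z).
First, degree: the shape is more complex than any degree-1 surface, so deg p = 2.
Next, symmetries: rotational symmetry about the z-axis ⇒ p depends on x, y only through x² + y².
Next, against the integer gridlines: a circular section at z = 1 has radius between 0 and 1; it misses every integer gridline on the y-axis.
Finally, the integer polynomial consistent with all of this is the stated p.

2*x^2 + 2*y^2 - 2*z + 1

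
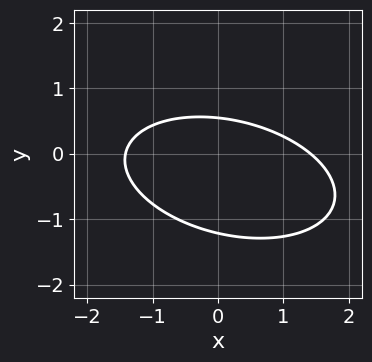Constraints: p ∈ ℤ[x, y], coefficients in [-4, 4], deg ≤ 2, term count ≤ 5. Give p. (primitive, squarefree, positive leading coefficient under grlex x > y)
x^2 + x*y + 3*y^2 + 2*y - 2

1. Degree: the shape is more complex than any degree-1 curve, so deg p = 2.
2. Matching integer coefficients to the picture gives p.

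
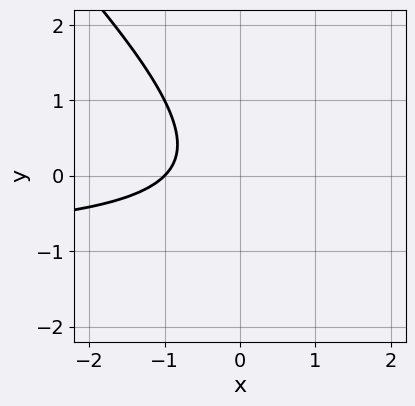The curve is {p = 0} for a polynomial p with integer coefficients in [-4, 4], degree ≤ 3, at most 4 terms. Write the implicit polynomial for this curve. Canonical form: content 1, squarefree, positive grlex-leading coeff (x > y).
First, degree: a generic line meets the curve in up to 2 points, so deg p = 2.
Then, checking where it meets the axes: it misses every integer gridline on the y-axis; it meets the x-axis at x = -1 (among the integer gridlines).
Finally, these observations pin down the coefficients.

x*y + y^2 + x + 1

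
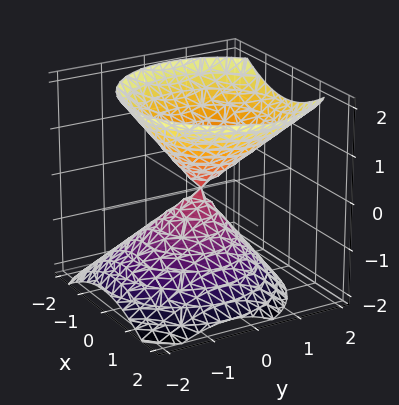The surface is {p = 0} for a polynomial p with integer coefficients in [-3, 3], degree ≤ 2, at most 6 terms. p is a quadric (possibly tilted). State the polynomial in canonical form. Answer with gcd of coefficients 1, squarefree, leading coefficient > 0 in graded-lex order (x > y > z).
1. I count 2 distinct pieces. They look like related sheets of one shape, so recover p as a whole.
2. deg p = 2. The shape is more complex than any degree-1 surface.
3. Observable constraints: it crosses the y-axis at the gridline y = 0; it crosses the z-axis at the gridline z = 0.
4. These observations pin down the coefficients.

2*x^2 + 2*y^2 - y*z - 2*z^2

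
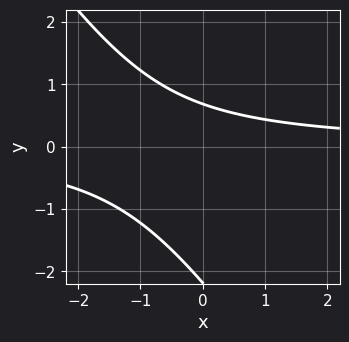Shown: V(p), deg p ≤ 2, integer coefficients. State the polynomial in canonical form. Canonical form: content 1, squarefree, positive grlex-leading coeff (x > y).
First, the degree is 2 — the shape is more complex than any degree-1 curve.
Then, from the visible intercepts: no x-intercept at any integer in the box.
Finally, assembling these constraints gives the stated polynomial.

3*x*y + 2*y^2 + 3*y - 3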